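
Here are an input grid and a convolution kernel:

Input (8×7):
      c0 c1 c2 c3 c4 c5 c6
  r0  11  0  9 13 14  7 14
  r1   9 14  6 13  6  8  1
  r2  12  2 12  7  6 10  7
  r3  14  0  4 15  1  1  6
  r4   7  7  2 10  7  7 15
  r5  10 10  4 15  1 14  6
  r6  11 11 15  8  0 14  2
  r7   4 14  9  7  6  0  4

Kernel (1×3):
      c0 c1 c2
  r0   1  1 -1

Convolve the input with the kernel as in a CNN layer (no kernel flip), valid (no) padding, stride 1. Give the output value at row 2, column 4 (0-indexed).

The receptive field on the input at this output position is [6 10 7]. Elementwise product with the kernel and sum: 6·1 + 10·1 + 7·-1.

9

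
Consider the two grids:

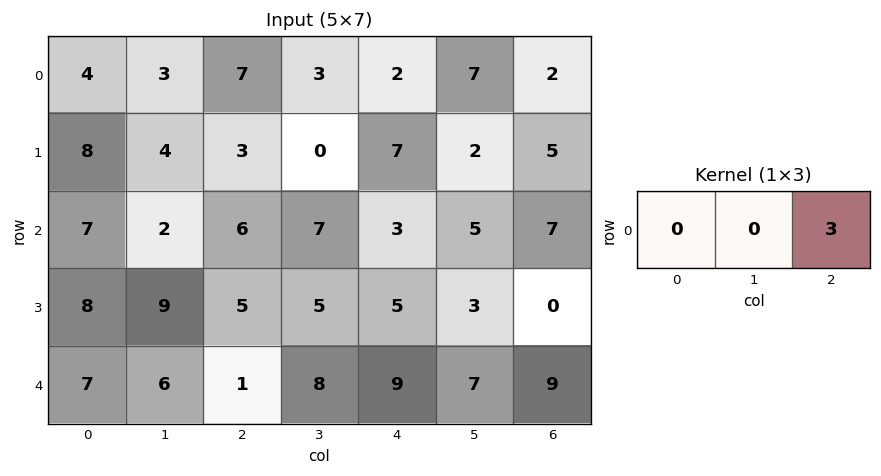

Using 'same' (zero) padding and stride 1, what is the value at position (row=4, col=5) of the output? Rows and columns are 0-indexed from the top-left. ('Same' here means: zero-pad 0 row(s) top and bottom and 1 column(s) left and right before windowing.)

27

The receptive field on the zero-padded input at this output position is [9 7 9]. Elementwise product with the kernel and sum: 9·3.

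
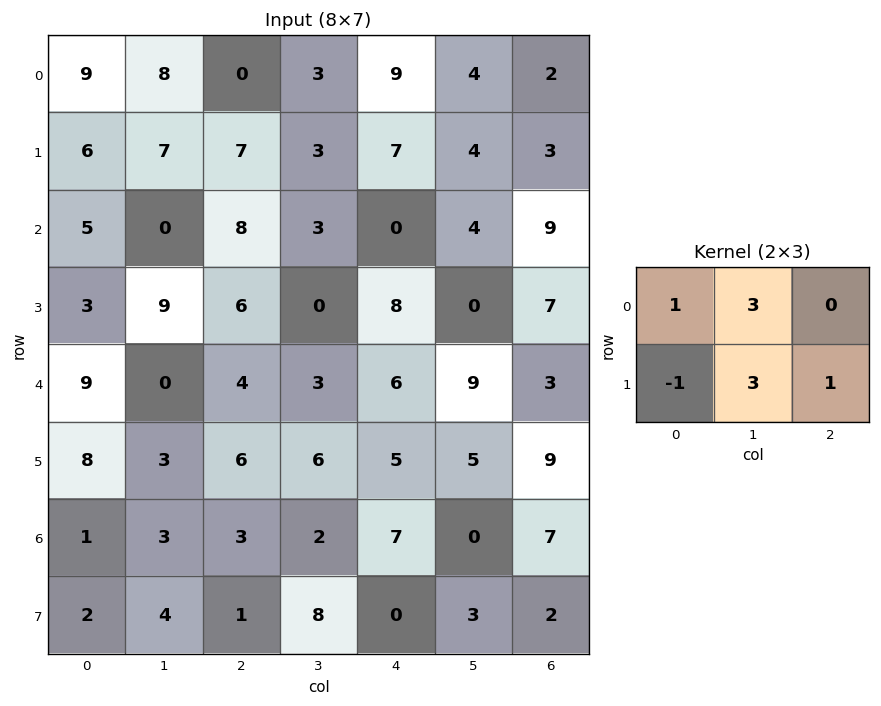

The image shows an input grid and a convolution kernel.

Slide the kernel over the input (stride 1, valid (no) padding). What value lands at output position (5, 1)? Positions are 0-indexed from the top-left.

29

The receptive field on the input at this output position is [3 6 6 / 3 3 2]. Elementwise product with the kernel and sum: 3·1 + 6·3 + 3·-1 + 3·3 + 2·1.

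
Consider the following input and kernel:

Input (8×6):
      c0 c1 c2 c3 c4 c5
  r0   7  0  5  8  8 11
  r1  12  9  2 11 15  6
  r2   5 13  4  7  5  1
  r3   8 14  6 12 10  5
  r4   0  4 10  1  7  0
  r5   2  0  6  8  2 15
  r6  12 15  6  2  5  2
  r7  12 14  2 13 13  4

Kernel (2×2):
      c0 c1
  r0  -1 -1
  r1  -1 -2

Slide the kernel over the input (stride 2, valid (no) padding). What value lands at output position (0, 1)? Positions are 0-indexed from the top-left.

-37

The receptive field on the input at this output position is [5 8 / 2 11]. Elementwise product with the kernel and sum: 5·-1 + 8·-1 + 2·-1 + 11·-2.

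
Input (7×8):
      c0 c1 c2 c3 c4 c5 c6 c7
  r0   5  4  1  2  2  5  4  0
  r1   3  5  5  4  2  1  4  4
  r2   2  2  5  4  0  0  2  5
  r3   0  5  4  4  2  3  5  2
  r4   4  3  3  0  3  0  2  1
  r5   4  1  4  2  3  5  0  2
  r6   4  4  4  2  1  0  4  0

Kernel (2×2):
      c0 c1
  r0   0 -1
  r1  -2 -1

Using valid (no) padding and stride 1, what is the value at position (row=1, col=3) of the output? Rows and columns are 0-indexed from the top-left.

-10

The receptive field on the input at this output position is [4 2 / 4 0]. Elementwise product with the kernel and sum: 2·-1 + 4·-2 + 0·-1.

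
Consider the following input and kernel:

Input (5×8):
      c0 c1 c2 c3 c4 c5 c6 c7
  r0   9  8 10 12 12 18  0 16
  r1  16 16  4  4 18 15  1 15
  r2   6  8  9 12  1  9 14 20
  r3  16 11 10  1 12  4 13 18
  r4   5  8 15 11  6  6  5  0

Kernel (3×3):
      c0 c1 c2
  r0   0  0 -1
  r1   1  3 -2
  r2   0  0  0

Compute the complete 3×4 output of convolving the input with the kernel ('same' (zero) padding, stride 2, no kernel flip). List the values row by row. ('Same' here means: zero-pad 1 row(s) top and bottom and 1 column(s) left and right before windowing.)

Output[0,0]: The receptive field on the zero-padded input at this output position is [0 0 0 / 0 9 8 / 0 16 16]. Elementwise product with the kernel and sum: 0·-1 + 0·1 + 9·3 + 8·-2.
Output[0,1]: The receptive field on the zero-padded input at this output position is [0 0 0 / 8 10 12 / 16 4 4]. Elementwise product with the kernel and sum: 0·-1 + 8·1 + 10·3 + 12·-2.

11 14 12 -14
-14 7 -18 -4
-12 30 13 3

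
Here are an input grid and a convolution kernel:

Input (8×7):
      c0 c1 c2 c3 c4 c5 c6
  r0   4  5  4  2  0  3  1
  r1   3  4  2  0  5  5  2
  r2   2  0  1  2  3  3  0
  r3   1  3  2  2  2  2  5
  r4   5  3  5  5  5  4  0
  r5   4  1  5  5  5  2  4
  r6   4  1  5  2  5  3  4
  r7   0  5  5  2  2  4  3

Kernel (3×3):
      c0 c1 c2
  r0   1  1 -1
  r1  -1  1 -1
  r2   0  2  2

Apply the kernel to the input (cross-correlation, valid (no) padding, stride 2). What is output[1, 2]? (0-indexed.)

The receptive field on the input at this output position is [3 3 0 / 2 2 5 / 5 4 0]. Elementwise product with the kernel and sum: 3·1 + 3·1 + 0·-1 + 2·-1 + 2·1 + 5·-1 + 4·2 + 0·2.

9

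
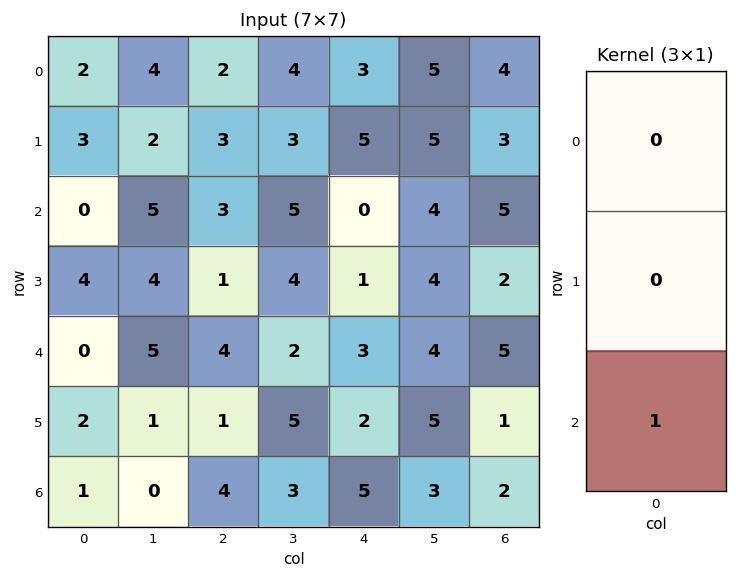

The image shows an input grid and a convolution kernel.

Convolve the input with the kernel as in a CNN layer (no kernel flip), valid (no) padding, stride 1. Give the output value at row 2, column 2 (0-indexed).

The receptive field on the input at this output position is [3 / 1 / 4]. Elementwise product with the kernel and sum: 4·1.

4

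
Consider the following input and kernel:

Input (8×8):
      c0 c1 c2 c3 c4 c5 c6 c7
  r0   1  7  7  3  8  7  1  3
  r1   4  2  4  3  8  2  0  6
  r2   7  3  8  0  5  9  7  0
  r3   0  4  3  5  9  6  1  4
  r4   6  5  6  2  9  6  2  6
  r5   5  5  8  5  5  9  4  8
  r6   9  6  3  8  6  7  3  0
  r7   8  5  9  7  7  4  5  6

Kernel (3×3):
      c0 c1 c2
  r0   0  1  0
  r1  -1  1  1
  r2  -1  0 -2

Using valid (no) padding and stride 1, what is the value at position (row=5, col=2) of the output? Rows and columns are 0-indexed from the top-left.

-7

The receptive field on the input at this output position is [8 5 5 / 3 8 6 / 9 7 7]. Elementwise product with the kernel and sum: 5·1 + 3·-1 + 8·1 + 6·1 + 9·-1 + 7·-2.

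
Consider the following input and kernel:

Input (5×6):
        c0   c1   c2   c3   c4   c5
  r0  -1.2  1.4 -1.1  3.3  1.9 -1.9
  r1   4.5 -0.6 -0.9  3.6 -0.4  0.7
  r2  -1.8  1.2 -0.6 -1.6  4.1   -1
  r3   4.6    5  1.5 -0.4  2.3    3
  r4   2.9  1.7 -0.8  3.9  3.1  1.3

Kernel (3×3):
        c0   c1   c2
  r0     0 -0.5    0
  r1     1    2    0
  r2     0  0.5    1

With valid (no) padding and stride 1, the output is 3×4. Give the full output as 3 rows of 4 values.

Output[0,0]: The receptive field on the input at this output position is [-1.2 1.4 -1.1 / 4.5 -0.6 -0.9 / -1.8 1.2 -0.6]. Elementwise product with the kernel and sum: 1.4·-0.5 + 4.5·1 + -0.6·2 + 1.2·0.5 + -0.6·1.
Output[0,1]: The receptive field on the input at this output position is [1.4 -1.1 3.3 / -0.6 -0.9 3.6 / 1.2 -0.6 -1.6]. Elementwise product with the kernel and sum: -1.1·-0.5 + -0.6·1 + -0.9·2 + -0.6·0.5 + -1.6·1.

2.6 -3.75 7.95 2.9
4.9 0.8 -3.5 10.95
14.05 11.8 6.55 5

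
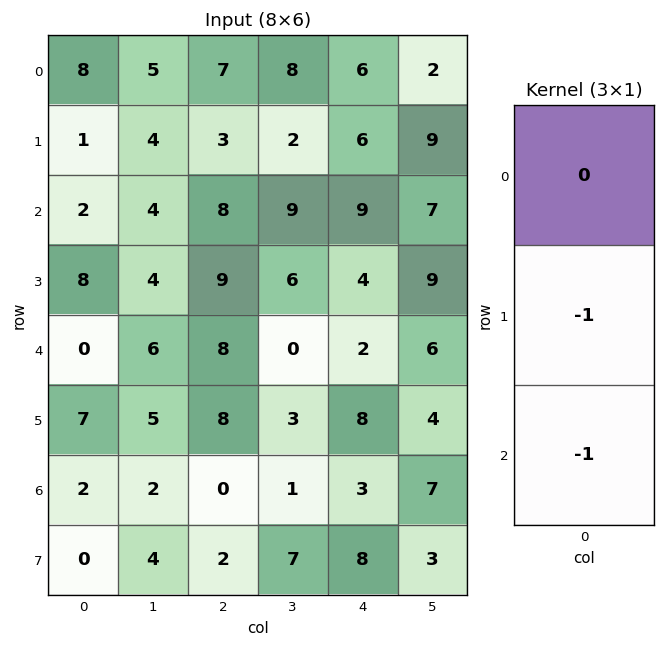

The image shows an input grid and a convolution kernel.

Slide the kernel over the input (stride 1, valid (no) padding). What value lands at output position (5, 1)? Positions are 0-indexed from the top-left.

The receptive field on the input at this output position is [5 / 2 / 4]. Elementwise product with the kernel and sum: 2·-1 + 4·-1.

-6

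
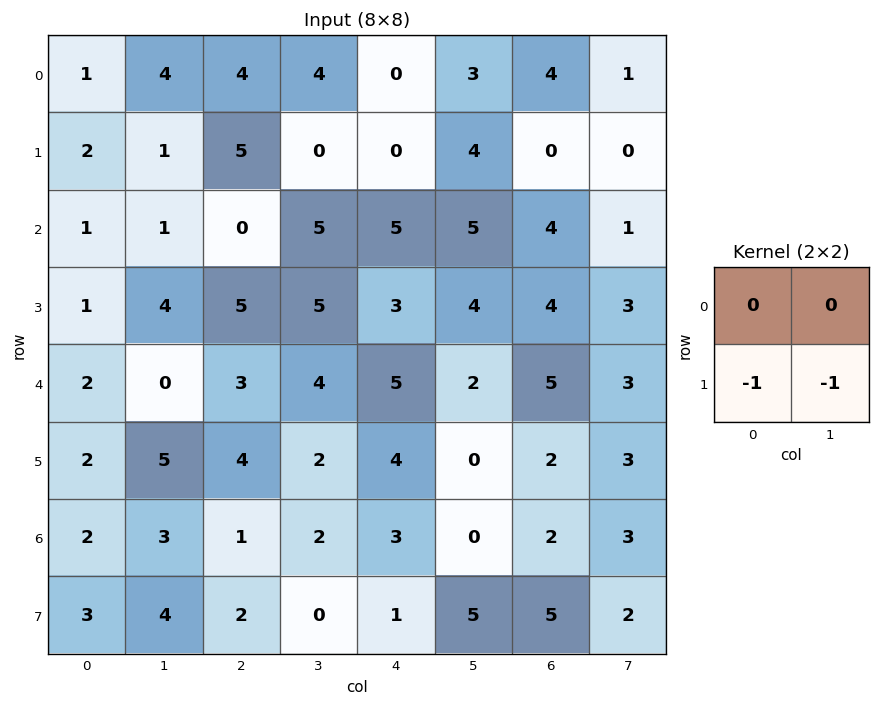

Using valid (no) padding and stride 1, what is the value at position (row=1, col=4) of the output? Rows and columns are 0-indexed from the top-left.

The receptive field on the input at this output position is [0 4 / 5 5]. Elementwise product with the kernel and sum: 5·-1 + 5·-1.

-10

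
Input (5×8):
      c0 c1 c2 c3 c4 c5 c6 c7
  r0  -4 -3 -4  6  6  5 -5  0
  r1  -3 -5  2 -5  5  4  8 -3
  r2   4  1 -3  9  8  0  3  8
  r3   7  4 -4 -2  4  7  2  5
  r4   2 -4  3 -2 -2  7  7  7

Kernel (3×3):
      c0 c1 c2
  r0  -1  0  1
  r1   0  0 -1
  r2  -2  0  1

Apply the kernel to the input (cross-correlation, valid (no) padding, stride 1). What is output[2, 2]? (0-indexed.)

The receptive field on the input at this output position is [-3 9 8 / -4 -2 4 / 3 -2 -2]. Elementwise product with the kernel and sum: -3·-1 + 8·1 + 4·-1 + 3·-2 + -2·1.

-1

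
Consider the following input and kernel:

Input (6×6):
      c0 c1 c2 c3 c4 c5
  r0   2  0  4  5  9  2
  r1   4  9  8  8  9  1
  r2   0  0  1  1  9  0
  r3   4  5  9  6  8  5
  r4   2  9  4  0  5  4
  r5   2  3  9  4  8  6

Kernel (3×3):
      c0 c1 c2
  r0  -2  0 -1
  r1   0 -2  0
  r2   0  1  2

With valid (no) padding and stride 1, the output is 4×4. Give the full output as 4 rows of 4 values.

-24 -18 -14 -21
7 -7 -5 -17
6 -15 -13 -5
-14 -7 -6 -7

Output[0,0]: The receptive field on the input at this output position is [2 0 4 / 4 9 8 / 0 0 1]. Elementwise product with the kernel and sum: 2·-2 + 4·-1 + 9·-2 + 0·1 + 1·2.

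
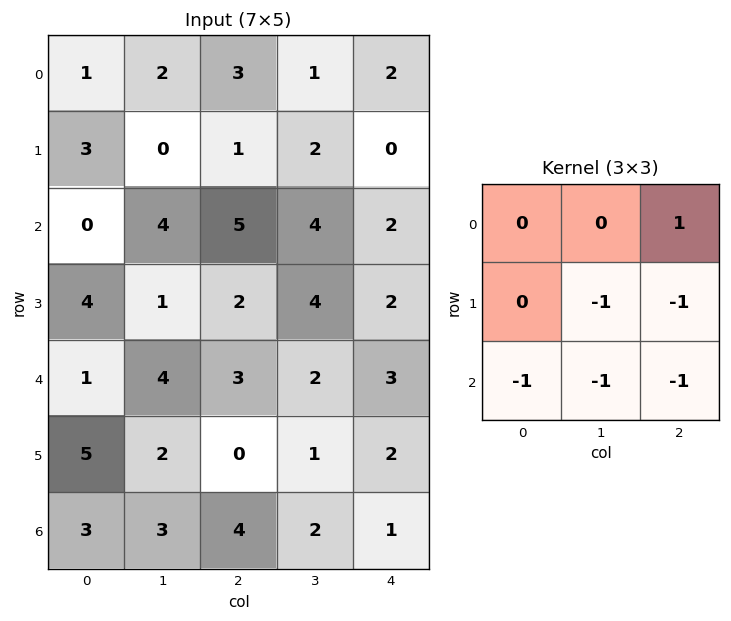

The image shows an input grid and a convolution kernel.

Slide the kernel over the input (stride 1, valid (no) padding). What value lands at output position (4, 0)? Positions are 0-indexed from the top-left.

The receptive field on the input at this output position is [1 4 3 / 5 2 0 / 3 3 4]. Elementwise product with the kernel and sum: 3·1 + 2·-1 + 0·-1 + 3·-1 + 3·-1 + 4·-1.

-9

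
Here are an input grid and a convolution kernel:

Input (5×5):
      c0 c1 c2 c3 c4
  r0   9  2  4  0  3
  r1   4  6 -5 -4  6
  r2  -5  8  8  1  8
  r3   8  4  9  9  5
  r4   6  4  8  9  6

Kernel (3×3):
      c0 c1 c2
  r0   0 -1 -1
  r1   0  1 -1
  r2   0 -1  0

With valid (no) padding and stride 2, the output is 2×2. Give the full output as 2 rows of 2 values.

-3 -14
-25 -14

Output[0,0]: The receptive field on the input at this output position is [9 2 4 / 4 6 -5 / -5 8 8]. Elementwise product with the kernel and sum: 2·-1 + 4·-1 + 6·1 + -5·-1 + 8·-1.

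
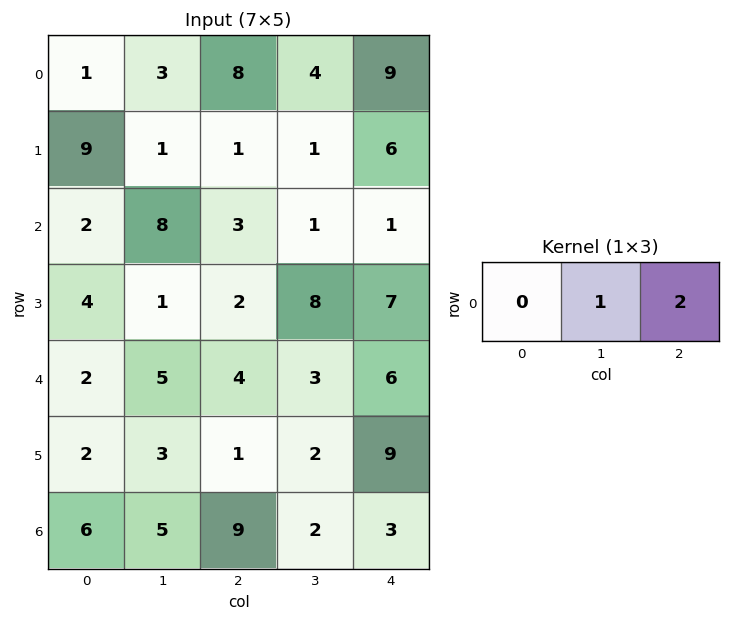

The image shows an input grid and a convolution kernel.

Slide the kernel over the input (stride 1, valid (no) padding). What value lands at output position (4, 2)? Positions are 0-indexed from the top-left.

The receptive field on the input at this output position is [4 3 6]. Elementwise product with the kernel and sum: 3·1 + 6·2.

15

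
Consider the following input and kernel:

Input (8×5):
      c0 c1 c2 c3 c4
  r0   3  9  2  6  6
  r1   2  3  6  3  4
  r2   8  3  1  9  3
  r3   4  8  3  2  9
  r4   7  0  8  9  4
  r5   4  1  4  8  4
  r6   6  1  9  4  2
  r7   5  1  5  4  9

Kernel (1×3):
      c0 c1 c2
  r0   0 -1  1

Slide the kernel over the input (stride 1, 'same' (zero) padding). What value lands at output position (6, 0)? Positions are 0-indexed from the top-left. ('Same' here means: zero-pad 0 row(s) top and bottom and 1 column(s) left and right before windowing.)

-5

The receptive field on the zero-padded input at this output position is [0 6 1]. Elementwise product with the kernel and sum: 6·-1 + 1·1.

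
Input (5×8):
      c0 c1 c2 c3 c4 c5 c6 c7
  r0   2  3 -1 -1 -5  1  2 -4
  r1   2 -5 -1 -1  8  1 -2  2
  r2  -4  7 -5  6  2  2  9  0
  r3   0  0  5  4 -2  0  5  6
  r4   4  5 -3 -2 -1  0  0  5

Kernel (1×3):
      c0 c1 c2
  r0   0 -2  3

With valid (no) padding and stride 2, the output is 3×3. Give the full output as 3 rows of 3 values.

Output[0,0]: The receptive field on the input at this output position is [2 3 -1]. Elementwise product with the kernel and sum: 3·-2 + -1·3.

-9 -13 4
-29 -6 23
-19 1 0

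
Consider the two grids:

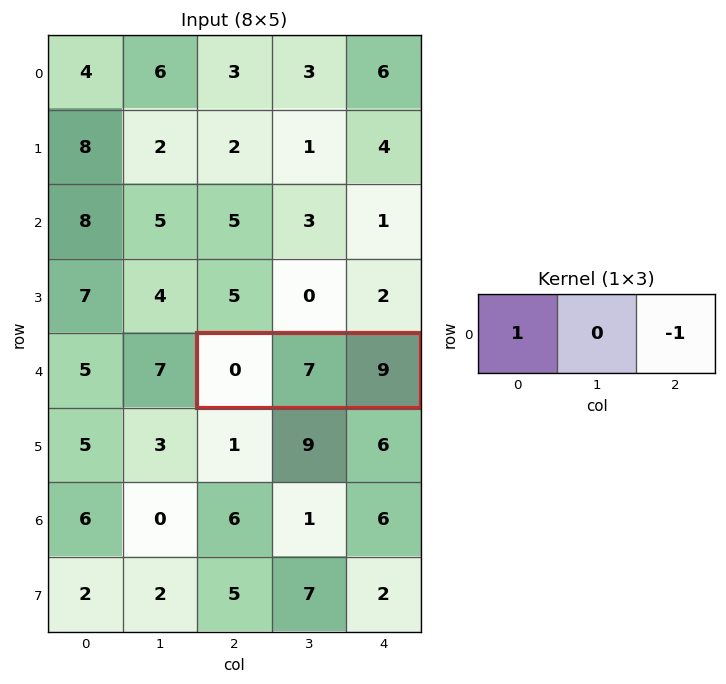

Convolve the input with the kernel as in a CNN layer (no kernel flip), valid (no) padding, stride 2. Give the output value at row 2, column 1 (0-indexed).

-9

The receptive field on the input at this output position is [0 7 9]. Elementwise product with the kernel and sum: 0·1 + 9·-1.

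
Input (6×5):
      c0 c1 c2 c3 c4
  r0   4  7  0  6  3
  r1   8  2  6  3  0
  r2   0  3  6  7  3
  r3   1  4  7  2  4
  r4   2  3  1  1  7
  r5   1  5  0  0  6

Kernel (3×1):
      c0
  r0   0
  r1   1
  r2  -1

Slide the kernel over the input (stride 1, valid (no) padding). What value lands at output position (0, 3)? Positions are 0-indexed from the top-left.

-4

The receptive field on the input at this output position is [6 / 3 / 7]. Elementwise product with the kernel and sum: 3·1 + 7·-1.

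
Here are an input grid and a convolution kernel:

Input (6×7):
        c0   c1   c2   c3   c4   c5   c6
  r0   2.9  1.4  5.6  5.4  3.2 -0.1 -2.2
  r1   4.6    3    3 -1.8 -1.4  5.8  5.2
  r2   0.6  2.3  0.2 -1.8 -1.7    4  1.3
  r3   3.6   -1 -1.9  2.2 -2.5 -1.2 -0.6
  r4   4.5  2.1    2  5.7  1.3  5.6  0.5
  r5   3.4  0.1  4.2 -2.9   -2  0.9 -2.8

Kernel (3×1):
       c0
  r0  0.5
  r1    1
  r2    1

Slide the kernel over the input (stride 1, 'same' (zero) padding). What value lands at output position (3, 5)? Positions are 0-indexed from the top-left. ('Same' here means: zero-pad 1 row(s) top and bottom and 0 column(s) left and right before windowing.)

The receptive field on the zero-padded input at this output position is [4 / -1.2 / 5.6]. Elementwise product with the kernel and sum: 4·0.5 + -1.2·1 + 5.6·1.

6.4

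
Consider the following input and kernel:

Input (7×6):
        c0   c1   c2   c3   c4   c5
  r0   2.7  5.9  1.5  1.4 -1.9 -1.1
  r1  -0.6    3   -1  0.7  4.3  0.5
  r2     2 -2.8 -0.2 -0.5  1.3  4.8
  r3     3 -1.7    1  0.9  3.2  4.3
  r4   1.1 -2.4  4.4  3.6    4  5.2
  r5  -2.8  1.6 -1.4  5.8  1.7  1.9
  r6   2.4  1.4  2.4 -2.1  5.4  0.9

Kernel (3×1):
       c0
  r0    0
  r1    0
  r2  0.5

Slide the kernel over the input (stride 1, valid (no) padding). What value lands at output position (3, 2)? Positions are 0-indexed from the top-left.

The receptive field on the input at this output position is [1 / 4.4 / -1.4]. Elementwise product with the kernel and sum: -1.4·0.5.

-0.7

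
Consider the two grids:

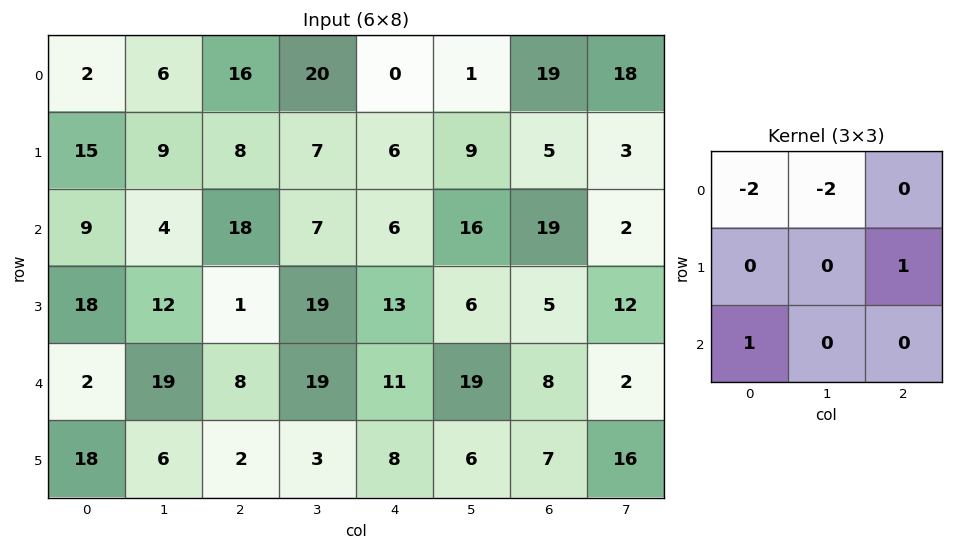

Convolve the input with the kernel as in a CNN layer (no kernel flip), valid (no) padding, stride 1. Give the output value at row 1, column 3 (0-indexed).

9

The receptive field on the input at this output position is [7 6 9 / 7 6 16 / 19 13 6]. Elementwise product with the kernel and sum: 7·-2 + 6·-2 + 16·1 + 19·1.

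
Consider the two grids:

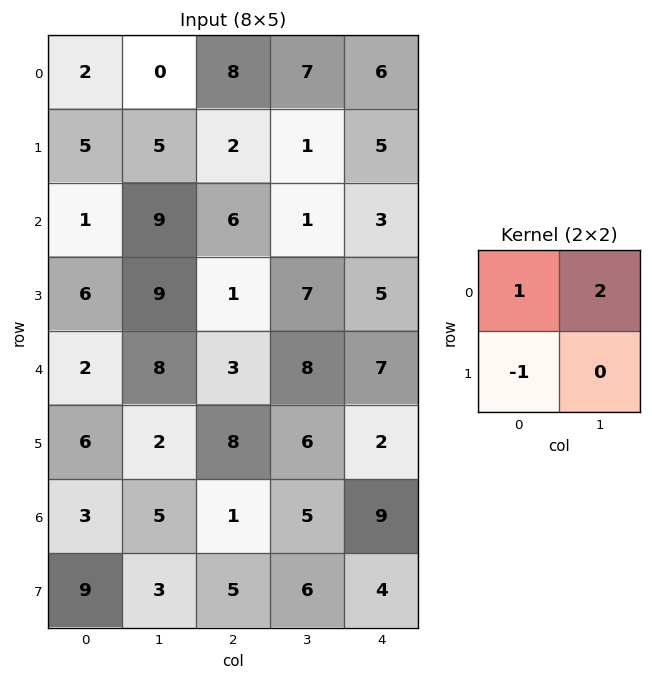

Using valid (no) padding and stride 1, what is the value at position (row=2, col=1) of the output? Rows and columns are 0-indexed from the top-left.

12

The receptive field on the input at this output position is [9 6 / 9 1]. Elementwise product with the kernel and sum: 9·1 + 6·2 + 9·-1.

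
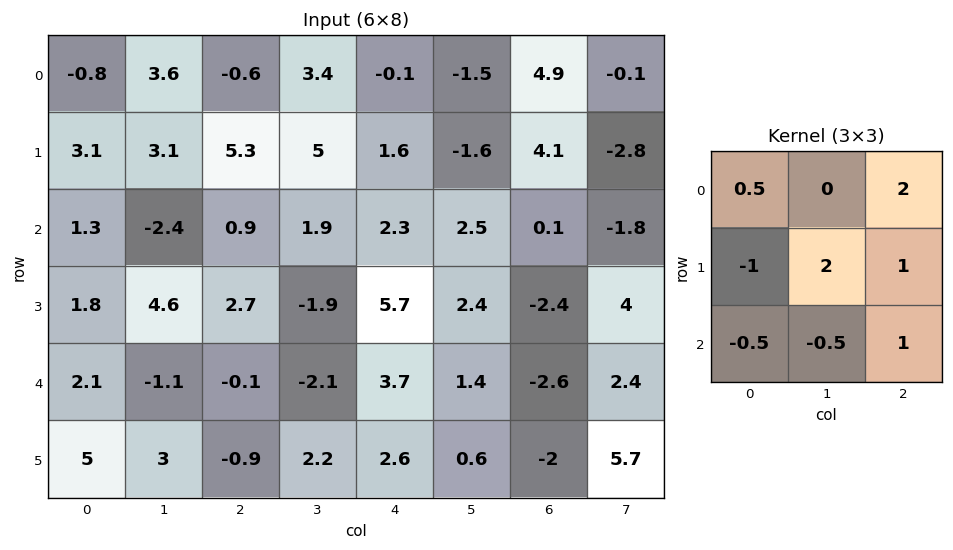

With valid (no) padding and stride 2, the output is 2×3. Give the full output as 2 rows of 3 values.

8.25 6.7 6.75
11.95 9.05 -7.1

Output[0,0]: The receptive field on the input at this output position is [-0.8 3.6 -0.6 / 3.1 3.1 5.3 / 1.3 -2.4 0.9]. Elementwise product with the kernel and sum: -0.8·0.5 + -0.6·2 + 3.1·-1 + 3.1·2 + 5.3·1 + 1.3·-0.5 + -2.4·-0.5 + 0.9·1.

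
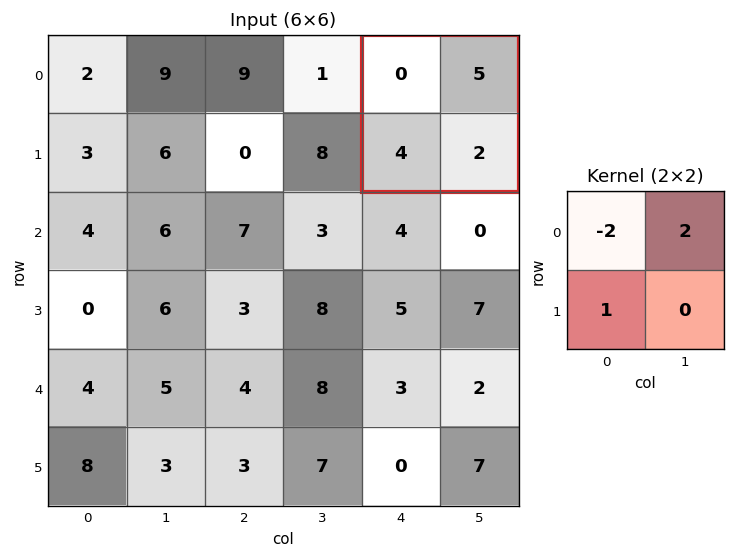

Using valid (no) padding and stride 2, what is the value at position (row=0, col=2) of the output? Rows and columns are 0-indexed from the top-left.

14

The receptive field on the input at this output position is [0 5 / 4 2]. Elementwise product with the kernel and sum: 0·-2 + 5·2 + 4·1.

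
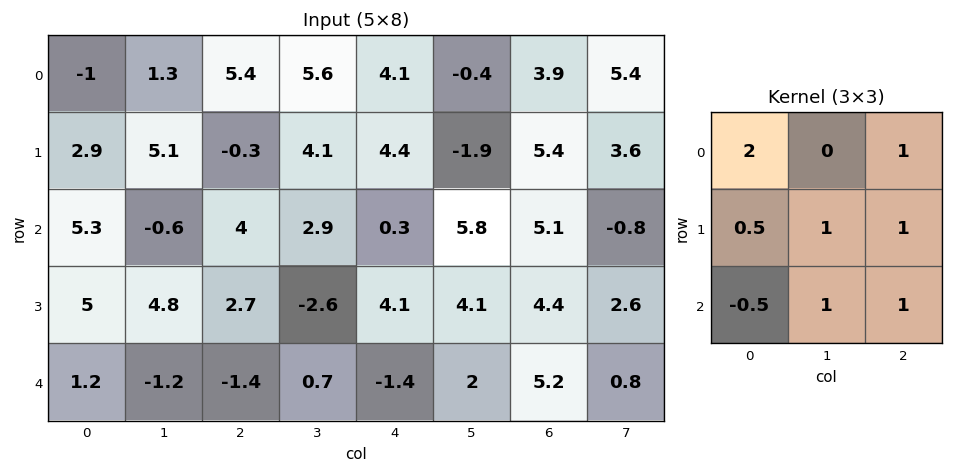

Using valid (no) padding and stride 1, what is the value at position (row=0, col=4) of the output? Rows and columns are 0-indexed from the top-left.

28.55

The receptive field on the input at this output position is [4.1 -0.4 3.9 / 4.4 -1.9 5.4 / 0.3 5.8 5.1]. Elementwise product with the kernel and sum: 4.1·2 + 3.9·1 + 4.4·0.5 + -1.9·1 + 5.4·1 + 0.3·-0.5 + 5.8·1 + 5.1·1.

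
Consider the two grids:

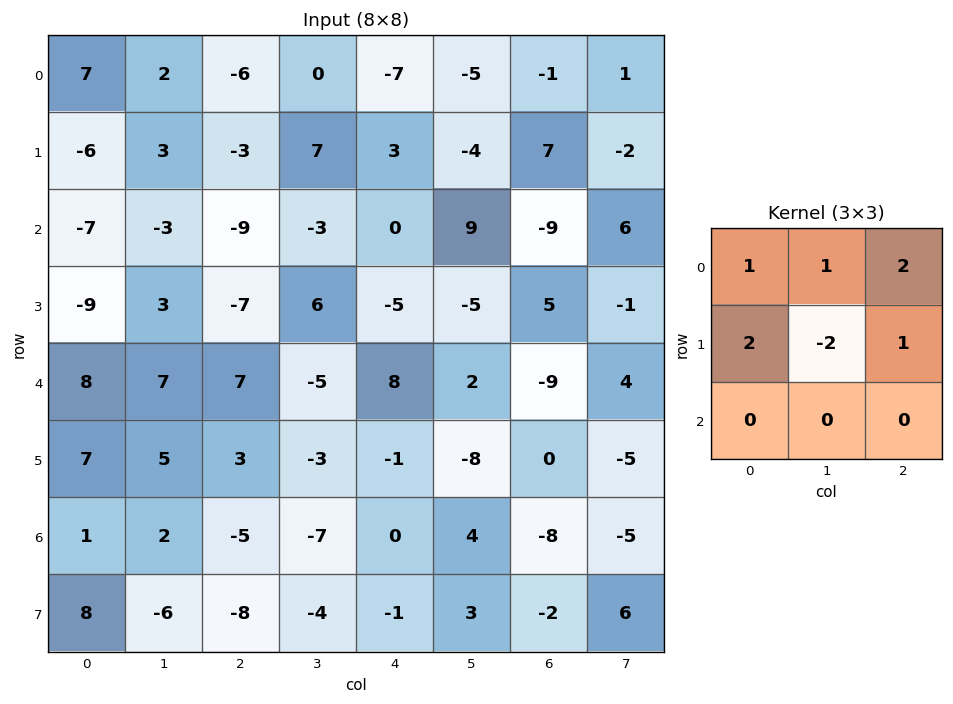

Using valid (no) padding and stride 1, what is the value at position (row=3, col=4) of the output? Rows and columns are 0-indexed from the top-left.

3

The receptive field on the input at this output position is [-5 -5 5 / 8 2 -9 / -1 -8 0]. Elementwise product with the kernel and sum: -5·1 + -5·1 + 5·2 + 8·2 + 2·-2 + -9·1.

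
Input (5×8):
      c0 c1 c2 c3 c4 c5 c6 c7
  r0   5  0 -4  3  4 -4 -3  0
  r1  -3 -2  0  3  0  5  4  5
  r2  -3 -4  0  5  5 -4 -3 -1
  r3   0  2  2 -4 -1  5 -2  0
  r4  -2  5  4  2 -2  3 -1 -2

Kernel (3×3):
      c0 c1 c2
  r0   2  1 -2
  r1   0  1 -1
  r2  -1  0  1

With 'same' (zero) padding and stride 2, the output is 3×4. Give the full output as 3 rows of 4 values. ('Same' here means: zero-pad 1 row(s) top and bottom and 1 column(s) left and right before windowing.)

3 -2 10 -3
4 -21 14 -3
-11 16 -24 9

Output[0,0]: The receptive field on the zero-padded input at this output position is [0 0 0 / 0 5 0 / 0 -3 -2]. Elementwise product with the kernel and sum: 0·2 + 0·1 + 0·-2 + 5·1 + 0·-1 + 0·-1 + -2·1.
Output[0,1]: The receptive field on the zero-padded input at this output position is [0 0 0 / 0 -4 3 / -2 0 3]. Elementwise product with the kernel and sum: 0·2 + 0·1 + 0·-2 + -4·1 + 3·-1 + -2·-1 + 3·1.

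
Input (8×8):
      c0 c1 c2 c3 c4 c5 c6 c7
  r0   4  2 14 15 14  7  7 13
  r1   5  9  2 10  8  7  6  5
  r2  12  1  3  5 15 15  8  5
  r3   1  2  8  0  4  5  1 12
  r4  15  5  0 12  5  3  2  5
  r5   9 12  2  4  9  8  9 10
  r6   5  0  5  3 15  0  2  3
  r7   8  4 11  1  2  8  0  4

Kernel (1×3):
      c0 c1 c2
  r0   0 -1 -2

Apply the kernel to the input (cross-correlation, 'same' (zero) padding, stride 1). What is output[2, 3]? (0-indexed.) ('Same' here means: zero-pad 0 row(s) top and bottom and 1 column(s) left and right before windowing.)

The receptive field on the zero-padded input at this output position is [3 5 15]. Elementwise product with the kernel and sum: 5·-1 + 15·-2.

-35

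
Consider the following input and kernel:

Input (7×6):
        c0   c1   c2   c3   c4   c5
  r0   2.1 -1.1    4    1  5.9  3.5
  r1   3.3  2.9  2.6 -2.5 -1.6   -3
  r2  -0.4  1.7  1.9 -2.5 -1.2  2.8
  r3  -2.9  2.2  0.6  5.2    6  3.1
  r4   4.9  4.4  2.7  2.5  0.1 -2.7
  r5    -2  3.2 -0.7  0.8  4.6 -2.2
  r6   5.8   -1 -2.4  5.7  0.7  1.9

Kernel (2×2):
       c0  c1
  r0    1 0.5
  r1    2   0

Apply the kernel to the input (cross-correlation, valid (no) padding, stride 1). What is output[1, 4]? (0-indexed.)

-5.5

The receptive field on the input at this output position is [-1.6 -3 / -1.2 2.8]. Elementwise product with the kernel and sum: -1.6·1 + -3·0.5 + -1.2·2.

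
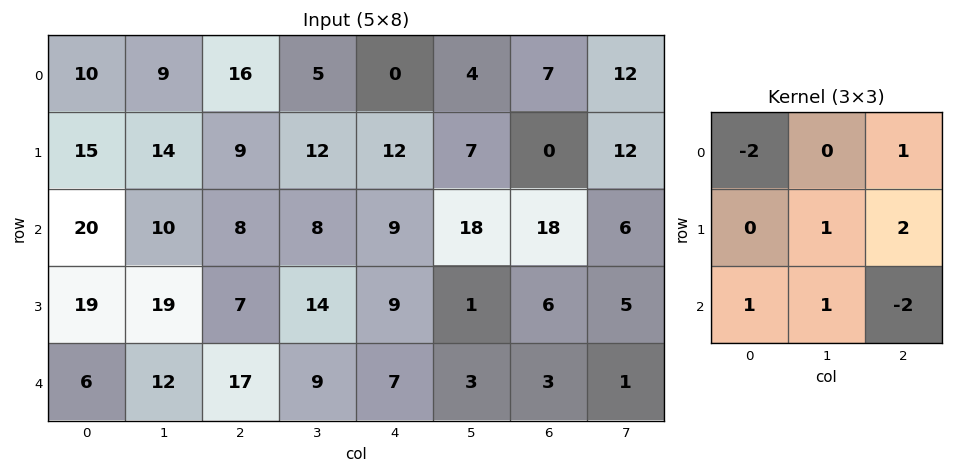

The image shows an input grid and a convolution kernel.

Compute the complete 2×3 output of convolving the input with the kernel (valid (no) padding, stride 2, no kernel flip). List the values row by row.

Output[0,0]: The receptive field on the input at this output position is [10 9 16 / 15 14 9 / 20 10 8]. Elementwise product with the kernel and sum: 10·-2 + 16·1 + 14·1 + 9·2 + 20·1 + 10·1 + 8·-2.

42 2 5
-15 37 17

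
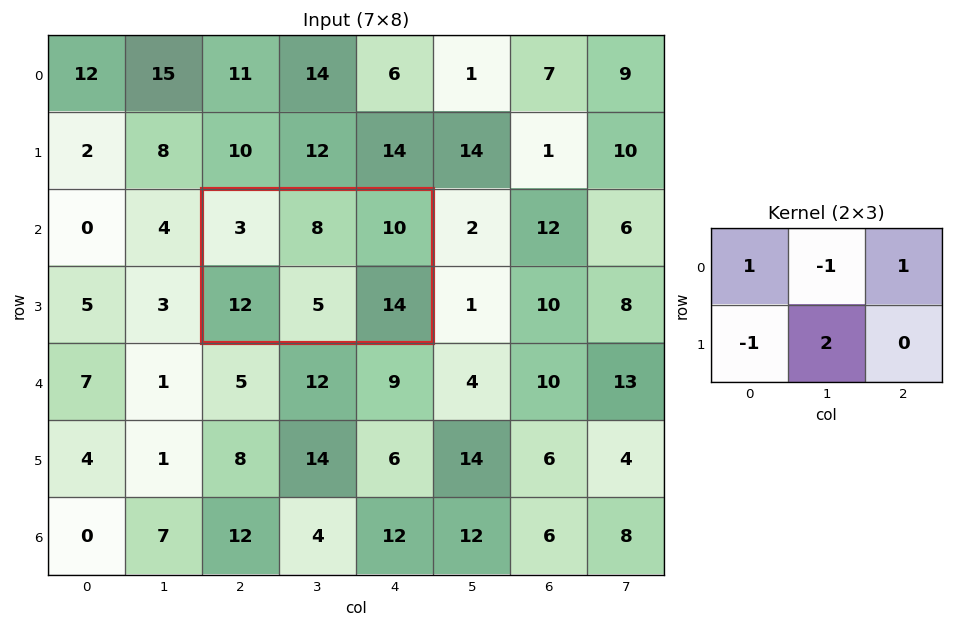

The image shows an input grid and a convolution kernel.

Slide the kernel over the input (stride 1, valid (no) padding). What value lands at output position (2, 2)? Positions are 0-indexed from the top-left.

3

The receptive field on the input at this output position is [3 8 10 / 12 5 14]. Elementwise product with the kernel and sum: 3·1 + 8·-1 + 10·1 + 12·-1 + 5·2.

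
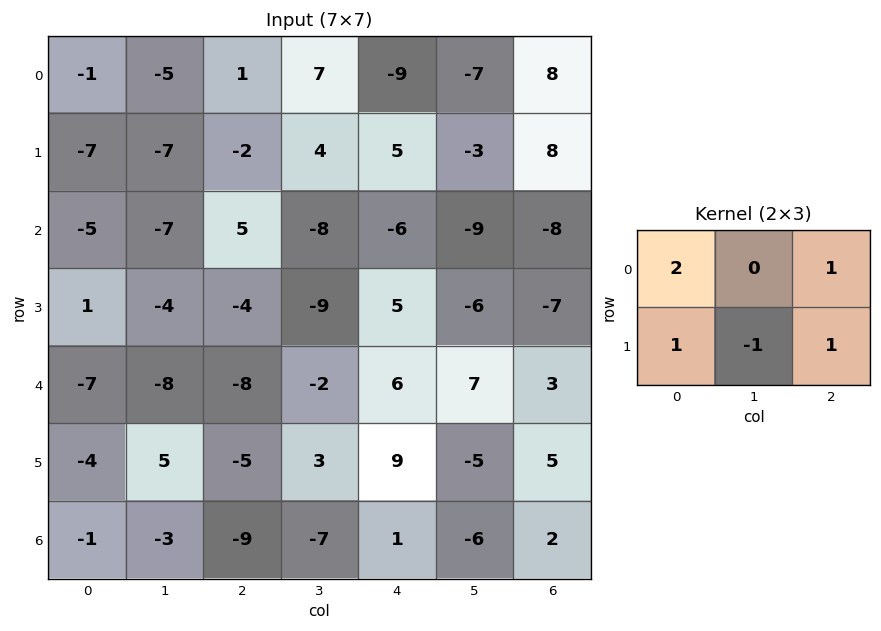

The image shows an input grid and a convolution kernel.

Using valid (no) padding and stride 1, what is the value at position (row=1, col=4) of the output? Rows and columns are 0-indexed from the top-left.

13

The receptive field on the input at this output position is [5 -3 8 / -6 -9 -8]. Elementwise product with the kernel and sum: 5·2 + 8·1 + -6·1 + -9·-1 + -8·1.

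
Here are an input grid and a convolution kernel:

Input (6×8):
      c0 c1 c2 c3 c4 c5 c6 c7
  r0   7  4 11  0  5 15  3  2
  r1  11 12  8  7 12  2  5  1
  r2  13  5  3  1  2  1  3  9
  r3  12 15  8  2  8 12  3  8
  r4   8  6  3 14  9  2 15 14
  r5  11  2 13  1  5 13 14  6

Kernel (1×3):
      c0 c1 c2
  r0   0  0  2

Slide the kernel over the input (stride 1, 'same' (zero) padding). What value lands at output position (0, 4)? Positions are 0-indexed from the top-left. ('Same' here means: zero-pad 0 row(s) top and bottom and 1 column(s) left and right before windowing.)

The receptive field on the zero-padded input at this output position is [0 5 15]. Elementwise product with the kernel and sum: 15·2.

30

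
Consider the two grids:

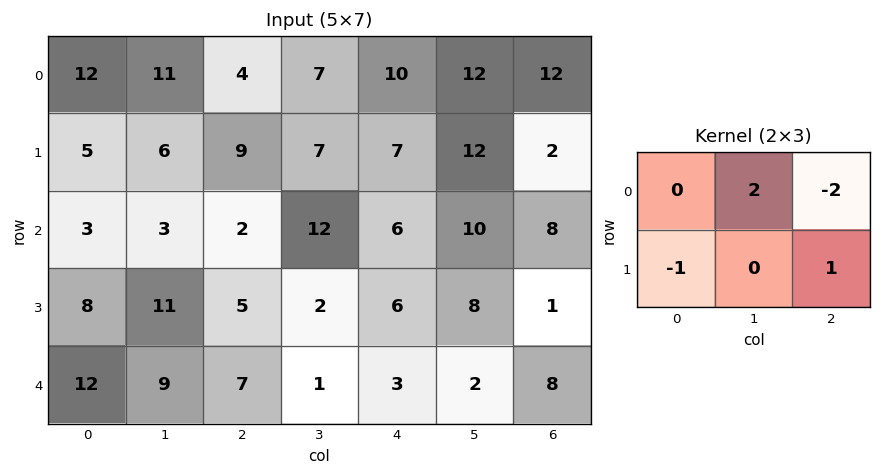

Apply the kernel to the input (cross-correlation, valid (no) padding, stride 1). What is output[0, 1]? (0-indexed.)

The receptive field on the input at this output position is [11 4 7 / 6 9 7]. Elementwise product with the kernel and sum: 4·2 + 7·-2 + 6·-1 + 7·1.

-5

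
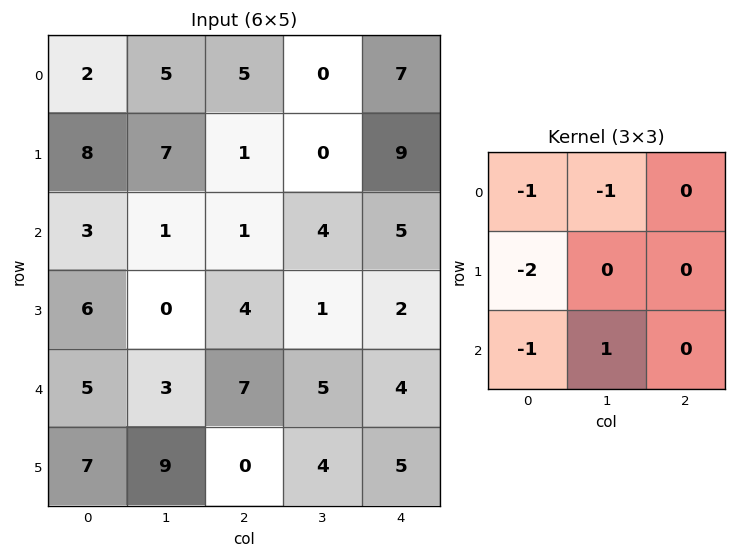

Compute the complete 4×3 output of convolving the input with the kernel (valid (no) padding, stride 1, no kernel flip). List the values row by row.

Output[0,0]: The receptive field on the input at this output position is [2 5 5 / 8 7 1 / 3 1 1]. Elementwise product with the kernel and sum: 2·-1 + 5·-1 + 8·-2 + 3·-1 + 1·1.

-25 -24 -4
-27 -6 -6
-18 2 -15
-14 -19 -15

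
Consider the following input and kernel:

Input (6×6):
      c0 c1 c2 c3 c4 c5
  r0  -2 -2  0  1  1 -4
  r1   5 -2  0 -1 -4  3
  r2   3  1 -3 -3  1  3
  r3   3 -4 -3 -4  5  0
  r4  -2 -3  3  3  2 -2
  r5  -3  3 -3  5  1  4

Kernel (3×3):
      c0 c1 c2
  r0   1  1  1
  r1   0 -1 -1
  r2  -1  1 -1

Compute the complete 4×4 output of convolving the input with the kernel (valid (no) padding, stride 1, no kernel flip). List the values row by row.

Output[0,0]: The receptive field on the input at this output position is [-2 -2 0 / 5 -2 0 / 3 1 -3]. Elementwise product with the kernel and sum: -2·1 + -2·1 + 0·1 + -2·-1 + 0·-1 + 3·-1 + 1·1 + -3·-1.

-1 -1 6 0
1 8 -9 3
4 5 -8 -3
5 -28 0 -7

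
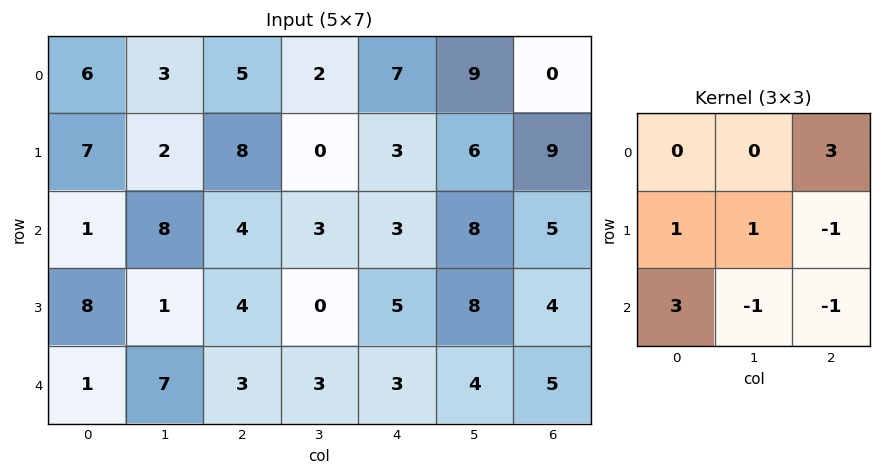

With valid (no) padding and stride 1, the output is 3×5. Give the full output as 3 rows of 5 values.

Output[0,0]: The receptive field on the input at this output position is [6 3 5 / 7 2 8 / 1 8 4]. Elementwise product with the kernel and sum: 5·3 + 7·1 + 2·1 + 8·-1 + 1·3 + 8·-1 + 4·-1.

7 33 32 22 -4
48 8 20 3 36
10 29 11 23 24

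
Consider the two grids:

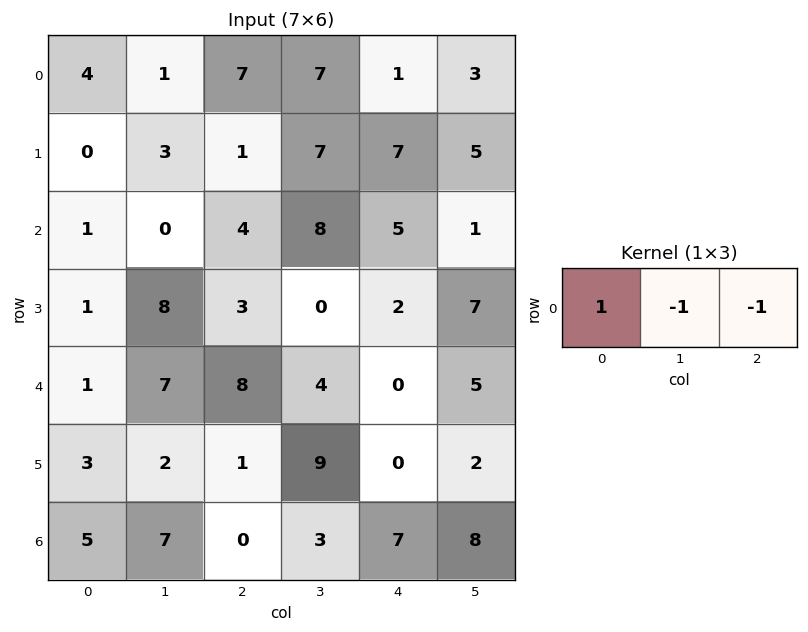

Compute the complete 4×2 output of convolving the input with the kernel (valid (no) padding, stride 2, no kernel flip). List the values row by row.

Output[0,0]: The receptive field on the input at this output position is [4 1 7]. Elementwise product with the kernel and sum: 4·1 + 1·-1 + 7·-1.

-4 -1
-3 -9
-14 4
-2 -10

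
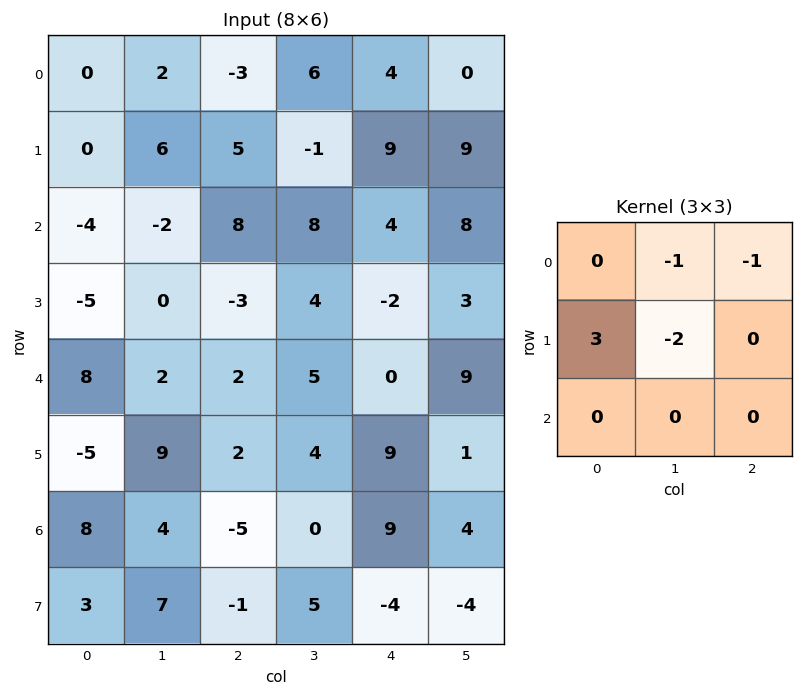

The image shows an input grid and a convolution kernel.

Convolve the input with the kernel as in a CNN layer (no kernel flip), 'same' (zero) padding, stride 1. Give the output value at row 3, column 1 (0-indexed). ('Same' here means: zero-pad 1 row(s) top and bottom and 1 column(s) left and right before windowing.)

The receptive field on the zero-padded input at this output position is [-4 -2 8 / -5 0 -3 / 8 2 2]. Elementwise product with the kernel and sum: -2·-1 + 8·-1 + -5·3 + 0·-2.

-21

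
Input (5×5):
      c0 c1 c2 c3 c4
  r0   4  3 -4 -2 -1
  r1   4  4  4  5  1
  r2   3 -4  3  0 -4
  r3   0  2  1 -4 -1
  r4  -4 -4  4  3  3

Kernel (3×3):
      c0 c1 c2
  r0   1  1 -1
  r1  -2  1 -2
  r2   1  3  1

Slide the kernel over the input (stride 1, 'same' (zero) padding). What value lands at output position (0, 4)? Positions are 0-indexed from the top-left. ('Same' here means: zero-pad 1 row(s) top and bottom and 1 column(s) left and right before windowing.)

The receptive field on the zero-padded input at this output position is [0 0 0 / -2 -1 0 / 5 1 0]. Elementwise product with the kernel and sum: 0·1 + 0·1 + 0·-1 + -2·-2 + -1·1 + 0·-2 + 5·1 + 1·3 + 0·1.

11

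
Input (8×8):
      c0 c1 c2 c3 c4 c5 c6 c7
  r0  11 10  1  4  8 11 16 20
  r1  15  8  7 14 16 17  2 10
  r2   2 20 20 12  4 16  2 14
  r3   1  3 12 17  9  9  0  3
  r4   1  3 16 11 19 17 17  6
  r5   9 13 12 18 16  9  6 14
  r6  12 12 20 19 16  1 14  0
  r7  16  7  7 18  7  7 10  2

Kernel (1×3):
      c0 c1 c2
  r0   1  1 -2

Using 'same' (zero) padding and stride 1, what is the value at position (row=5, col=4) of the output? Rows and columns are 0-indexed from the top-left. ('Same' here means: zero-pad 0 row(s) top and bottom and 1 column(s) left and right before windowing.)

The receptive field on the zero-padded input at this output position is [18 16 9]. Elementwise product with the kernel and sum: 18·1 + 16·1 + 9·-2.

16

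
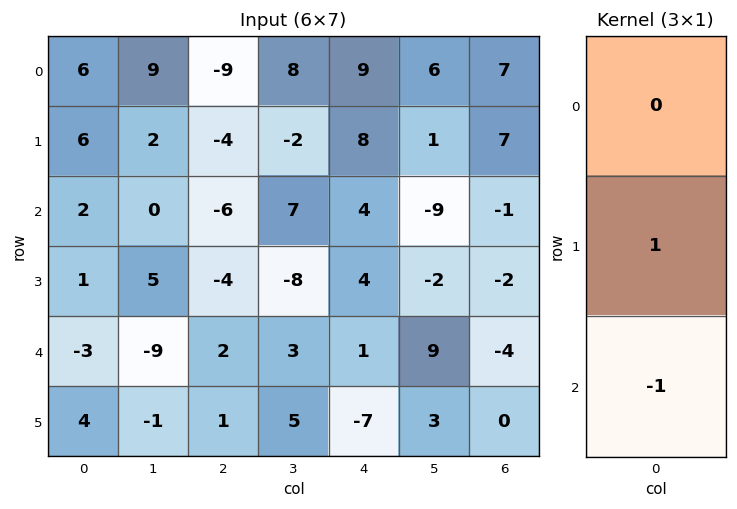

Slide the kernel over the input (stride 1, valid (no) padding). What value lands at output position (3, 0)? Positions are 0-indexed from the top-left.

-7

The receptive field on the input at this output position is [1 / -3 / 4]. Elementwise product with the kernel and sum: -3·1 + 4·-1.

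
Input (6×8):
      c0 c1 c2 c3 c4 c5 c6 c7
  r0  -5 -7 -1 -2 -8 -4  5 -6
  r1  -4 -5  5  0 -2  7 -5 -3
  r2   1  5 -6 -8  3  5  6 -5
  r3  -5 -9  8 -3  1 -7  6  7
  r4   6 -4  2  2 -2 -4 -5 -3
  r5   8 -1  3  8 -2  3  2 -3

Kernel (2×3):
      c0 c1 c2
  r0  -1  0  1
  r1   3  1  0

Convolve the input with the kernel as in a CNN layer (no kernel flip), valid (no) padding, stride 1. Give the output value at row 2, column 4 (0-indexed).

The receptive field on the input at this output position is [3 5 6 / 1 -7 6]. Elementwise product with the kernel and sum: 3·-1 + 6·1 + 1·3 + -7·1.

-1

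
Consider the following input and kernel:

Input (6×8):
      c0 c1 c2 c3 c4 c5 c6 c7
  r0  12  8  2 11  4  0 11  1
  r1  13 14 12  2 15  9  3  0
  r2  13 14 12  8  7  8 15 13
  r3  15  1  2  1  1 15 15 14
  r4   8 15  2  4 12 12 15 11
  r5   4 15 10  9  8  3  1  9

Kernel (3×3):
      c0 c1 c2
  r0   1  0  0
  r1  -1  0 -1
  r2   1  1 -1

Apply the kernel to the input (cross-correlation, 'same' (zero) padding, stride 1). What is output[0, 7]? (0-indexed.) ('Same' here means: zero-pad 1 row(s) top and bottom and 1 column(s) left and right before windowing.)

The receptive field on the zero-padded input at this output position is [0 0 0 / 11 1 0 / 3 0 0]. Elementwise product with the kernel and sum: 0·1 + 11·-1 + 0·-1 + 3·1 + 0·1 + 0·-1.

-8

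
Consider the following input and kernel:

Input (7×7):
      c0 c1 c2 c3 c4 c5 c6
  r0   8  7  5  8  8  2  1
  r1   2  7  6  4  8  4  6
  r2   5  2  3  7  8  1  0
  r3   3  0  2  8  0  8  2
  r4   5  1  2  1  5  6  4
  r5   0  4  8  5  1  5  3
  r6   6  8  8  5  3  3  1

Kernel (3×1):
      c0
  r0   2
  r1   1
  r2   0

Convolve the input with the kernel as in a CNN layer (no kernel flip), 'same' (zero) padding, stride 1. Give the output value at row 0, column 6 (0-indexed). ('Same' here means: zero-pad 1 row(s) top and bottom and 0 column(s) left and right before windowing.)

1

The receptive field on the zero-padded input at this output position is [0 / 1 / 6]. Elementwise product with the kernel and sum: 0·2 + 1·1.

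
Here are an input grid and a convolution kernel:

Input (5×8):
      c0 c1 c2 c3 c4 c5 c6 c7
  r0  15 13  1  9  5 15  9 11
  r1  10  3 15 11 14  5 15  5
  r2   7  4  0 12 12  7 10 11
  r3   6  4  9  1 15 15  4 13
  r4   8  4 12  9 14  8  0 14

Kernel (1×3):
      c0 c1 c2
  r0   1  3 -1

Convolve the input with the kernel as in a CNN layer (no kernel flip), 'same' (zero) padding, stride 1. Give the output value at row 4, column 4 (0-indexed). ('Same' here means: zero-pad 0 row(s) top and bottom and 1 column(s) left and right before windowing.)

43

The receptive field on the zero-padded input at this output position is [9 14 8]. Elementwise product with the kernel and sum: 9·1 + 14·3 + 8·-1.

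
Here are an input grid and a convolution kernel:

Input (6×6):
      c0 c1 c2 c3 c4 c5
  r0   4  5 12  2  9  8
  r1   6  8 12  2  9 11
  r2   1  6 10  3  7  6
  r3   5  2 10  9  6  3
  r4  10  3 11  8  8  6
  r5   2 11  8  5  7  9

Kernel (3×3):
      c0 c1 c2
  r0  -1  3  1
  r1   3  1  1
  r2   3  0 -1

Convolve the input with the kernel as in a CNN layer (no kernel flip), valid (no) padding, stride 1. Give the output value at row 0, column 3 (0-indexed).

62

The receptive field on the input at this output position is [2 9 8 / 2 9 11 / 3 7 6]. Elementwise product with the kernel and sum: 2·-1 + 9·3 + 8·1 + 2·3 + 9·1 + 11·1 + 3·3 + 6·-1.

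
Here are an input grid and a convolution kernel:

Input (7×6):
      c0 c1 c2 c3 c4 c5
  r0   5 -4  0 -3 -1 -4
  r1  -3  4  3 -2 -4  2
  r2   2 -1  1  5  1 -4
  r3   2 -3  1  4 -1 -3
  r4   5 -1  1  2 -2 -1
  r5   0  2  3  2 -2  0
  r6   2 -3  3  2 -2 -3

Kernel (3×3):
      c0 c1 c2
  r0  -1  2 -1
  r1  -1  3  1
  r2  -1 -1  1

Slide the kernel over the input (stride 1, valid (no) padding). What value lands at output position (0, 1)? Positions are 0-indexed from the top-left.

The receptive field on the input at this output position is [-4 0 -3 / 4 3 -2 / -1 1 5]. Elementwise product with the kernel and sum: -4·-1 + 0·2 + -3·-1 + 4·-1 + 3·3 + -2·1 + -1·-1 + 1·-1 + 5·1.

15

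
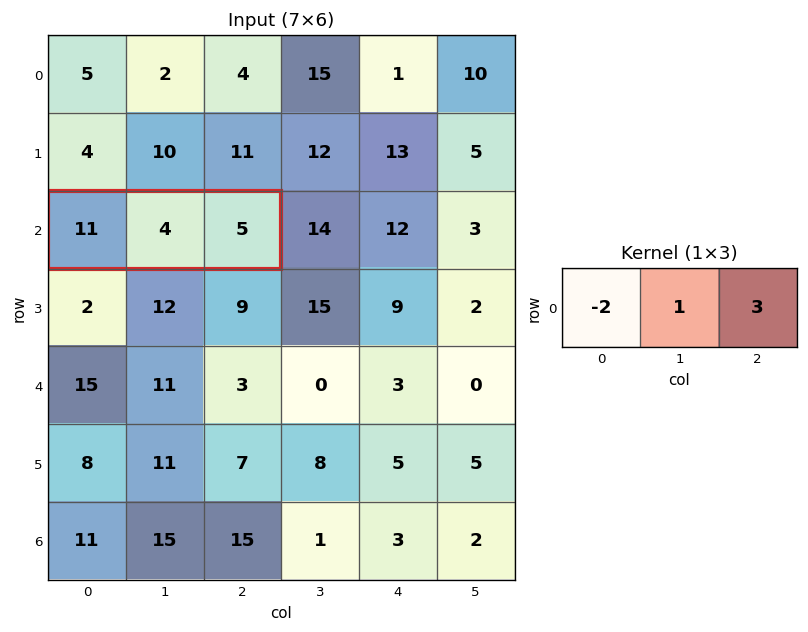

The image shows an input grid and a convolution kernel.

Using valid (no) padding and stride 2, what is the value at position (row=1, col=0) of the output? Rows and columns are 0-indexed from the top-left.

The receptive field on the input at this output position is [11 4 5]. Elementwise product with the kernel and sum: 11·-2 + 4·1 + 5·3.

-3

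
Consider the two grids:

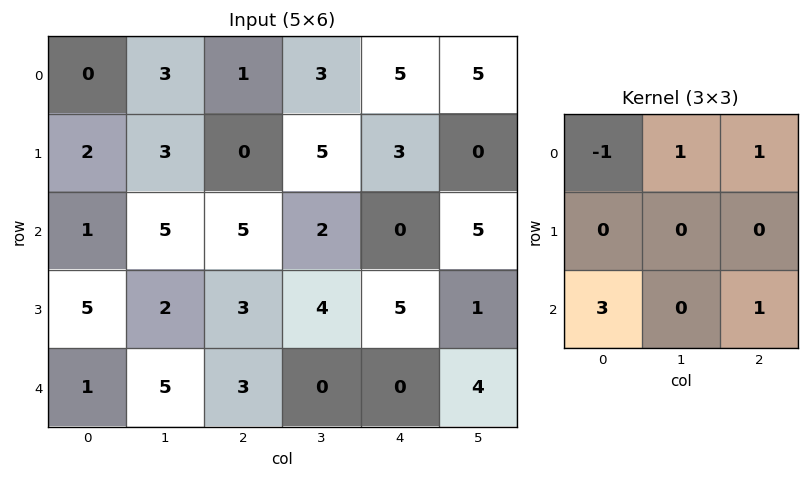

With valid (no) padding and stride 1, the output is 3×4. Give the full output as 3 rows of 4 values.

12 18 22 18
19 12 22 11
15 17 6 7

Output[0,0]: The receptive field on the input at this output position is [0 3 1 / 2 3 0 / 1 5 5]. Elementwise product with the kernel and sum: 0·-1 + 3·1 + 1·1 + 1·3 + 5·1.
Output[0,1]: The receptive field on the input at this output position is [3 1 3 / 3 0 5 / 5 5 2]. Elementwise product with the kernel and sum: 3·-1 + 1·1 + 3·1 + 5·3 + 2·1.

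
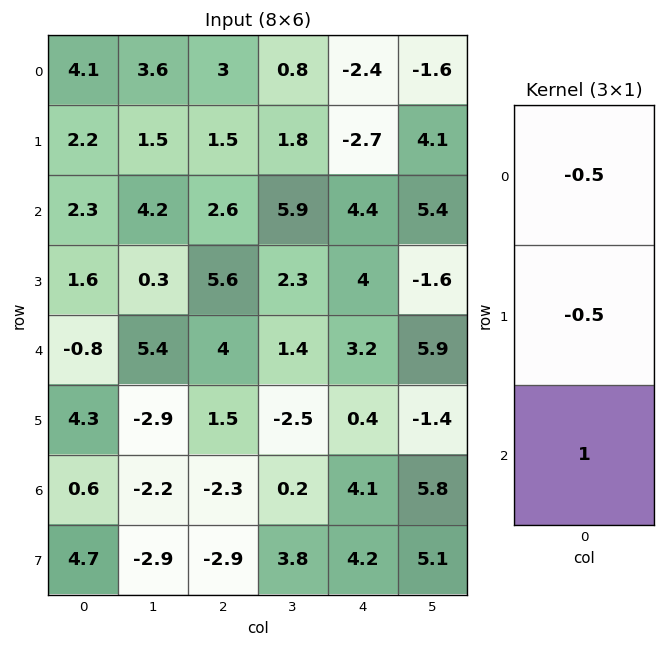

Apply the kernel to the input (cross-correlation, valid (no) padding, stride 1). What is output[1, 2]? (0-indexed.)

The receptive field on the input at this output position is [1.5 / 2.6 / 5.6]. Elementwise product with the kernel and sum: 1.5·-0.5 + 2.6·-0.5 + 5.6·1.

3.55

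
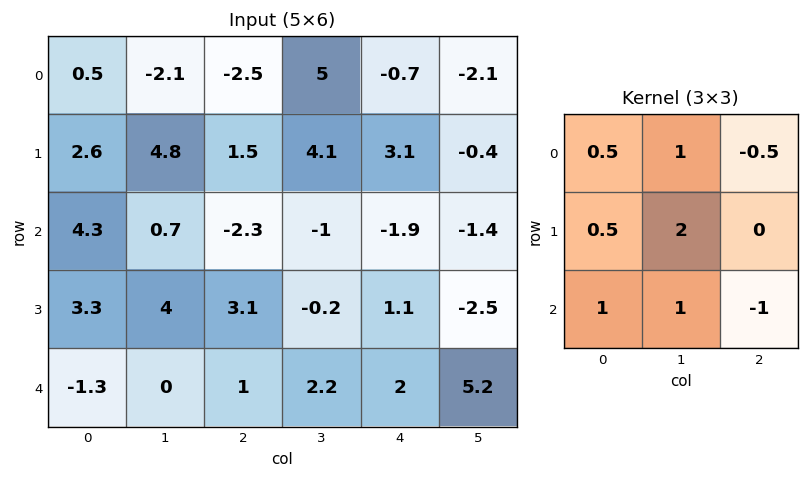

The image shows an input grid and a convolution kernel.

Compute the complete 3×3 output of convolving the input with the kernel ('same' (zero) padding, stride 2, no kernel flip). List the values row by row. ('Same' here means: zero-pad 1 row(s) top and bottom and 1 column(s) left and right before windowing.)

-1.2 -3.85 8.7
8.1 4.9 4.45
-1.3 7.2 7.35

Output[0,0]: The receptive field on the zero-padded input at this output position is [0 0 0 / 0 0.5 -2.1 / 0 2.6 4.8]. Elementwise product with the kernel and sum: 0·0.5 + 0·1 + 0·-0.5 + 0·0.5 + 0.5·2 + 0·1 + 2.6·1 + 4.8·-1.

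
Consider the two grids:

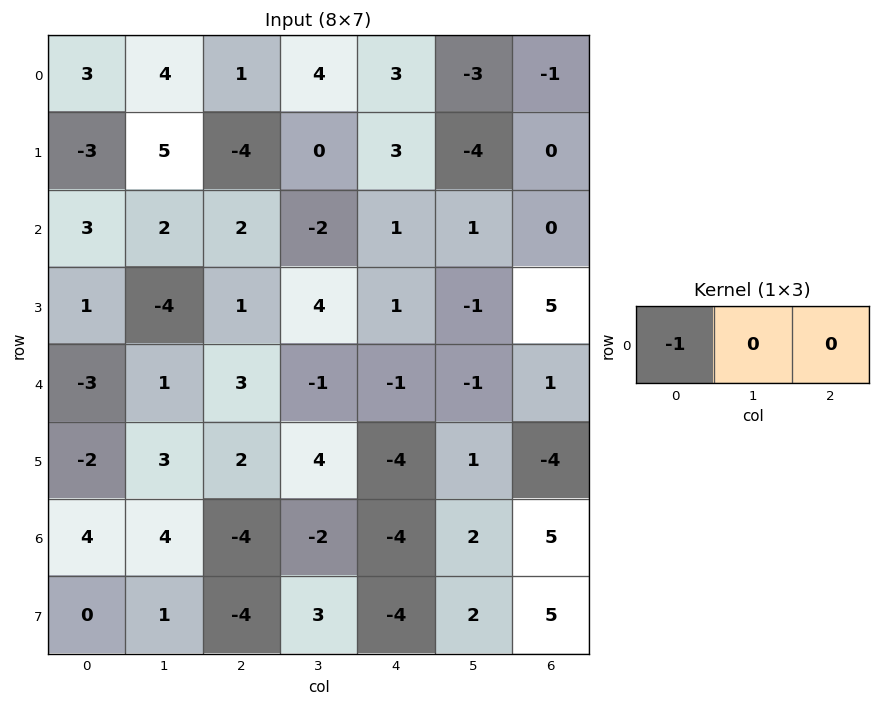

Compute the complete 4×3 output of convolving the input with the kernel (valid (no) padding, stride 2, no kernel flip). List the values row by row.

Output[0,0]: The receptive field on the input at this output position is [3 4 1]. Elementwise product with the kernel and sum: 3·-1.
Output[0,1]: The receptive field on the input at this output position is [1 4 3]. Elementwise product with the kernel and sum: 1·-1.

-3 -1 -3
-3 -2 -1
3 -3 1
-4 4 4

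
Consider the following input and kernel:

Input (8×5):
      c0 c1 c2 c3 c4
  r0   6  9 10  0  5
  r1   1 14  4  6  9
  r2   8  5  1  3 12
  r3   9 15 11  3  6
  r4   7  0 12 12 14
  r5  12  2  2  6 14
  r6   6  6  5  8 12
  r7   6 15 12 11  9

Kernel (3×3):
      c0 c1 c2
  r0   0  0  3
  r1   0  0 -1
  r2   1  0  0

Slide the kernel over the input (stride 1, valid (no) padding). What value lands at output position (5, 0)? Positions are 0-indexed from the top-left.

7

The receptive field on the input at this output position is [12 2 2 / 6 6 5 / 6 15 12]. Elementwise product with the kernel and sum: 2·3 + 5·-1 + 6·1.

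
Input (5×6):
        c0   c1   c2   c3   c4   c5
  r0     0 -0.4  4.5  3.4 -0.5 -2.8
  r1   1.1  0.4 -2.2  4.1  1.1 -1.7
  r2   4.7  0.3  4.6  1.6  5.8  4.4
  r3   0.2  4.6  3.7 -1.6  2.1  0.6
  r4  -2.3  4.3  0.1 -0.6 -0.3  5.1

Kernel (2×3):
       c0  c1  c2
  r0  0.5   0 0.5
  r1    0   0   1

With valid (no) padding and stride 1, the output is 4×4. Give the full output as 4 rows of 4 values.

Output[0,0]: The receptive field on the input at this output position is [0 -0.4 4.5 / 1.1 0.4 -2.2]. Elementwise product with the kernel and sum: 0·0.5 + 4.5·0.5 + -2.2·1.

0.05 5.6 3.1 -1.4
4.05 3.85 5.25 5.6
8.35 -0.65 7.3 3.6
2.05 0.9 2.6 4.6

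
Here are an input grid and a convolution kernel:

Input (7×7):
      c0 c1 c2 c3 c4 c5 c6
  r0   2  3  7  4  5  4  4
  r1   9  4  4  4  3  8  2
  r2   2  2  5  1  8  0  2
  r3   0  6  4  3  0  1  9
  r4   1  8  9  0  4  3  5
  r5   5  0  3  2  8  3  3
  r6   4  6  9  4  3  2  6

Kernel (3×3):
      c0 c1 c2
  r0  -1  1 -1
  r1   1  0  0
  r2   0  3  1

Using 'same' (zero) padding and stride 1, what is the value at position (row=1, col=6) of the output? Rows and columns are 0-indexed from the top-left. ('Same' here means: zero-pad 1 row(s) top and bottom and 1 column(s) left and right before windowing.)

The receptive field on the zero-padded input at this output position is [4 4 0 / 8 2 0 / 0 2 0]. Elementwise product with the kernel and sum: 4·-1 + 4·1 + 0·-1 + 8·1 + 2·3 + 0·1.

14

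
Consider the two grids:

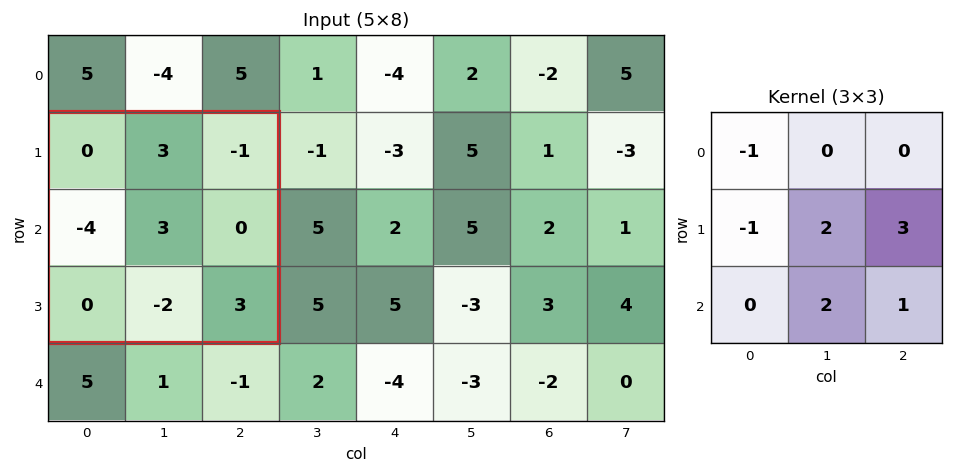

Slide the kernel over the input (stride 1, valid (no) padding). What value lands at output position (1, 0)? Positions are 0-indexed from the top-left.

The receptive field on the input at this output position is [0 3 -1 / -4 3 0 / 0 -2 3]. Elementwise product with the kernel and sum: 0·-1 + -4·-1 + 3·2 + 0·3 + -2·2 + 3·1.

9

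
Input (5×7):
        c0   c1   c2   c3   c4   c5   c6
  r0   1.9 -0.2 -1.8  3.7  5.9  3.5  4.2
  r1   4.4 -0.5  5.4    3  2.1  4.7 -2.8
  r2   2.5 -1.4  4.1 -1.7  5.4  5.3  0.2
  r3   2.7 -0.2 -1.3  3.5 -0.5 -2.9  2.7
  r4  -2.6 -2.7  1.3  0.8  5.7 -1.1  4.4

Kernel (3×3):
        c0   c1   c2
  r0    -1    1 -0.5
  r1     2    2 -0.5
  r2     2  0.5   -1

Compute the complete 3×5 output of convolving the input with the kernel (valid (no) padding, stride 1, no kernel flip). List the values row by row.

Output[0,0]: The receptive field on the input at this output position is [1.9 -0.2 -1.8 / 4.4 -0.5 5.4 / 2.5 -1.4 4.1]. Elementwise product with the kernel and sum: 1.9·-1 + -0.2·1 + -1.8·-0.5 + 4.4·2 + -0.5·2 + 5.4·-0.5 + 2.5·2 + -1.4·0.5 + 4.1·-1.

4.1 5.8 20.25 2.3 23.75
-0.85 6.1 -1.7 11.15 20.15
-8.15 -3.95 -6.55 17.45 -1.9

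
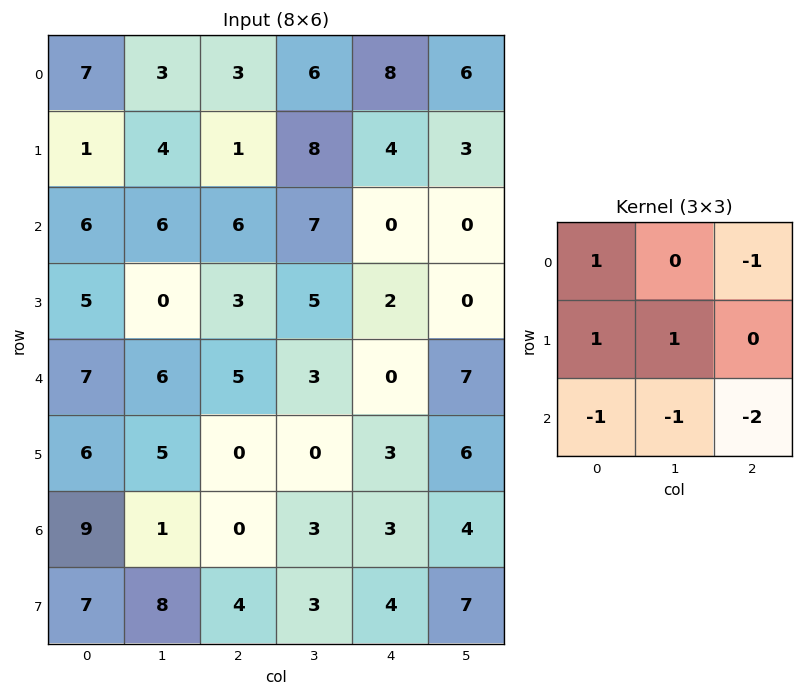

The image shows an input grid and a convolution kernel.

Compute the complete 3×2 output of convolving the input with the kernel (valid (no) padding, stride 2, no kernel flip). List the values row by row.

-15 -9
-18 6
3 -4

Output[0,0]: The receptive field on the input at this output position is [7 3 3 / 1 4 1 / 6 6 6]. Elementwise product with the kernel and sum: 7·1 + 3·-1 + 1·1 + 4·1 + 6·-1 + 6·-1 + 6·-2.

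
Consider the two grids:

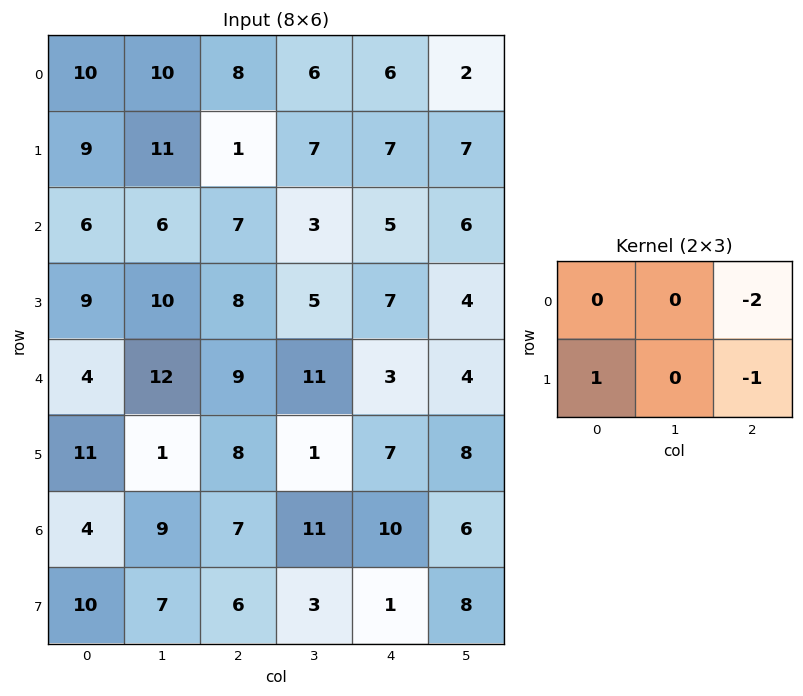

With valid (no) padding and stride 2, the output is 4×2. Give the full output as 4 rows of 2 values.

Output[0,0]: The receptive field on the input at this output position is [10 10 8 / 9 11 1]. Elementwise product with the kernel and sum: 8·-2 + 9·1 + 1·-1.
Output[0,1]: The receptive field on the input at this output position is [8 6 6 / 1 7 7]. Elementwise product with the kernel and sum: 6·-2 + 1·1 + 7·-1.

-8 -18
-13 -9
-15 -5
-10 -15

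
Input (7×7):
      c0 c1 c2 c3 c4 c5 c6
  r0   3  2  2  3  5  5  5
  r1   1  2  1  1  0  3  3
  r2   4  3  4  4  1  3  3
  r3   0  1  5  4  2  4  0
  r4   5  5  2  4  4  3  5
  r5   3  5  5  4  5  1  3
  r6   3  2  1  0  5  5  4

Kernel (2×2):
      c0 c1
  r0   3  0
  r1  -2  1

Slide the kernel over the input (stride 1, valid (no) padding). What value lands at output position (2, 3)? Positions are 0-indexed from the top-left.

The receptive field on the input at this output position is [4 1 / 4 2]. Elementwise product with the kernel and sum: 4·3 + 4·-2 + 2·1.

6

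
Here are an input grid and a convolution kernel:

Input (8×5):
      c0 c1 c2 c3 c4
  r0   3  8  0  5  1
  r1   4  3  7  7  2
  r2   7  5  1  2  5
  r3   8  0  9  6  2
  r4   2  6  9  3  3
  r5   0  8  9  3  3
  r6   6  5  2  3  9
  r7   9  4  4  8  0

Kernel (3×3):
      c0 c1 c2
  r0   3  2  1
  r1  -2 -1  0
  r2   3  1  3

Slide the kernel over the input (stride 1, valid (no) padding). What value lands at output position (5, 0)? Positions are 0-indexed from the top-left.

The receptive field on the input at this output position is [0 8 9 / 6 5 2 / 9 4 4]. Elementwise product with the kernel and sum: 0·3 + 8·2 + 9·1 + 6·-2 + 5·-1 + 9·3 + 4·1 + 4·3.

51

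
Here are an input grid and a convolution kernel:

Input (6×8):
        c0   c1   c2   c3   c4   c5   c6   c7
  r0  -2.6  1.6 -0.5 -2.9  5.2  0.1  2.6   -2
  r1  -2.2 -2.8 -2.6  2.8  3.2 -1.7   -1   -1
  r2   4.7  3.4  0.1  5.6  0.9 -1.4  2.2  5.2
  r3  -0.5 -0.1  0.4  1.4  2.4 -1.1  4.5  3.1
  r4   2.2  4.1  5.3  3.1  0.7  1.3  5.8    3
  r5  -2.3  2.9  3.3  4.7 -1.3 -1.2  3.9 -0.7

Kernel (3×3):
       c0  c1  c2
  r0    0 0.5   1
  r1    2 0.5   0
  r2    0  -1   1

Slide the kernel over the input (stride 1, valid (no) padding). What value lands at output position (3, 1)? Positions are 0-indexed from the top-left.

The receptive field on the input at this output position is [-0.1 0.4 1.4 / 4.1 5.3 3.1 / 2.9 3.3 4.7]. Elementwise product with the kernel and sum: 0.4·0.5 + 1.4·1 + 4.1·2 + 5.3·0.5 + 3.3·-1 + 4.7·1.

13.85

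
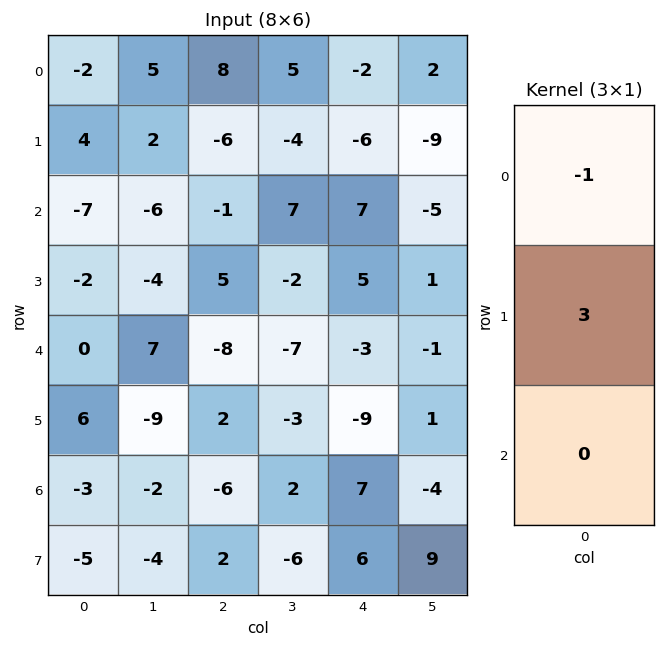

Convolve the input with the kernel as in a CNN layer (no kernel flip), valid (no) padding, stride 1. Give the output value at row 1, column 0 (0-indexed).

The receptive field on the input at this output position is [4 / -7 / -2]. Elementwise product with the kernel and sum: 4·-1 + -7·3.

-25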